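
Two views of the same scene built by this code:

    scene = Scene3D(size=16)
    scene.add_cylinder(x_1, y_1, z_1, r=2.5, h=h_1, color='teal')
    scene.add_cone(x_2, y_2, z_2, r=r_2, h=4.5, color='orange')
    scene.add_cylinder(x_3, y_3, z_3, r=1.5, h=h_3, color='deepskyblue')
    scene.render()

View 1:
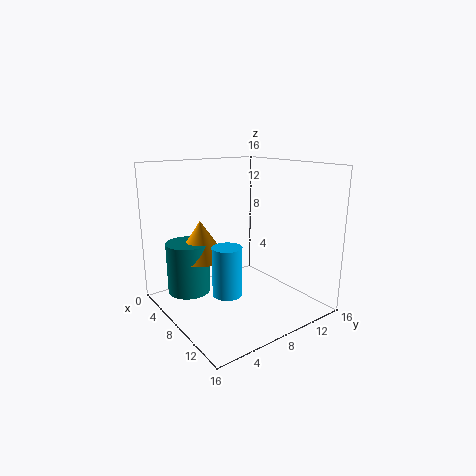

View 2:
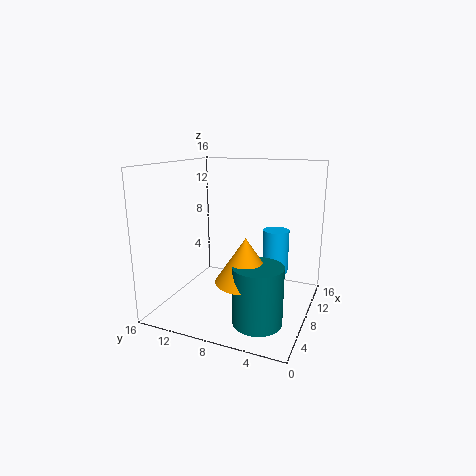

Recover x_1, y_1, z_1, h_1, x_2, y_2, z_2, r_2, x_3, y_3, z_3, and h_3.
x_1 = 3.5, y_1 = 4, z_1 = 1, h_1 = 6, x_2 = 4, y_2 = 5.5, z_2 = 5, r_2 = 3, x_3 = 11, y_3 = 4.5, z_3 = 3.5, h_3 = 5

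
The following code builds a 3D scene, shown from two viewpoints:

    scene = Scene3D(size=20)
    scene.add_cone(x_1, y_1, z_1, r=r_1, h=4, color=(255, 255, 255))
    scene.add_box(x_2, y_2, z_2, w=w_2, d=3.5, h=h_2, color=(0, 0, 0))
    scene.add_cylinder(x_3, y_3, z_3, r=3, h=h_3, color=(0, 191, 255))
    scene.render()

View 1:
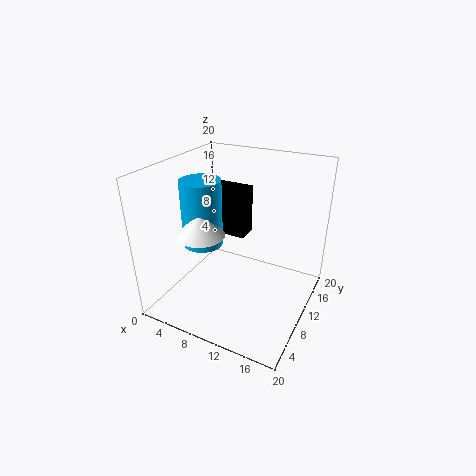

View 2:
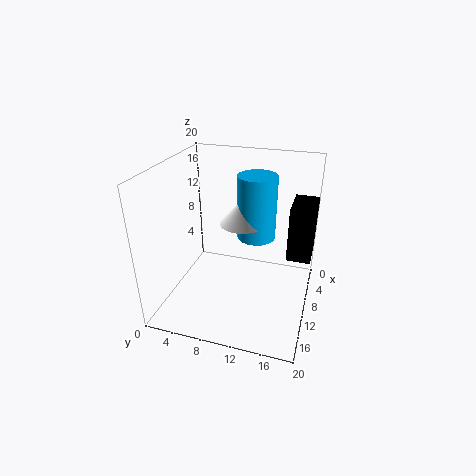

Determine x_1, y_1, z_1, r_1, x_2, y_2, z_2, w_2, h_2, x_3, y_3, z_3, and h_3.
x_1 = 4.5
y_1 = 9
z_1 = 9.5
r_1 = 3.5
x_2 = 1.5
y_2 = 16.5
z_2 = 6
w_2 = 6
h_2 = 8
x_3 = 3.5
y_3 = 11
z_3 = 7
h_3 = 10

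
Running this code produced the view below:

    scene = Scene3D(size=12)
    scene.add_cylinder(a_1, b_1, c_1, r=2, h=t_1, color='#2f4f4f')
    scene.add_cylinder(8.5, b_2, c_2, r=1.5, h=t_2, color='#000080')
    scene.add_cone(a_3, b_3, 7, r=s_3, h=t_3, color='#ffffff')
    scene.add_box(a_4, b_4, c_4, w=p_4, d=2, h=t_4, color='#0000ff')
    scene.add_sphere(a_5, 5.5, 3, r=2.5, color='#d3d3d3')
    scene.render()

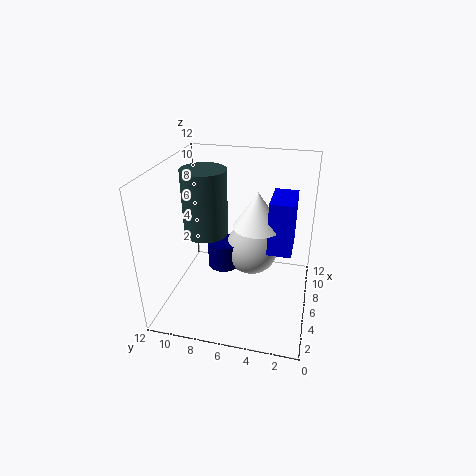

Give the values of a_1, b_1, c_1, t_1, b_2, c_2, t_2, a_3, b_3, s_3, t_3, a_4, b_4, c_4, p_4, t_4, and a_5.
a_1 = 8
b_1 = 9.5
c_1 = 5
t_1 = 6
b_2 = 8
c_2 = 1.5
t_2 = 2.5
a_3 = 6.5
b_3 = 4.5
s_3 = 2
t_3 = 3
a_4 = 5.5
b_4 = 1.5
c_4 = 5
p_4 = 3.5
t_4 = 4.5
a_5 = 9.5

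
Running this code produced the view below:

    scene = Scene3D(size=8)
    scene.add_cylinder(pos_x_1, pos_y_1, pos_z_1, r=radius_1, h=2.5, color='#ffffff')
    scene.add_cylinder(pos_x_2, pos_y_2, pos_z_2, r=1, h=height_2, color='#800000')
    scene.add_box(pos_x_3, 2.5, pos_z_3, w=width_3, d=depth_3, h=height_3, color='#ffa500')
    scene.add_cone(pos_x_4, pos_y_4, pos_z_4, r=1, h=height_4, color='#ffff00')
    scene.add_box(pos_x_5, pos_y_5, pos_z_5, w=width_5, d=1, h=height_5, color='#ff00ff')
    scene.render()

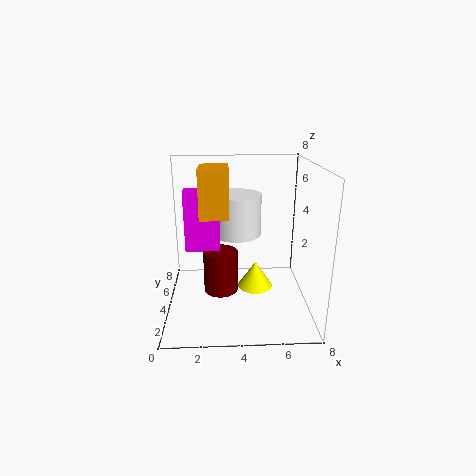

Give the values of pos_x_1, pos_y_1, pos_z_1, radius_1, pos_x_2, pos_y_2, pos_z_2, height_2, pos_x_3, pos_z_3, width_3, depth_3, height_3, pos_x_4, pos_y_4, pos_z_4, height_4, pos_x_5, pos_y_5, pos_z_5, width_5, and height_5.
pos_x_1 = 4
pos_y_1 = 6
pos_z_1 = 3.5
radius_1 = 1.5
pos_x_2 = 3
pos_y_2 = 4.5
pos_z_2 = 0.5
height_2 = 2.5
pos_x_3 = 2
pos_z_3 = 5.5
width_3 = 1.5
depth_3 = 2
height_3 = 2.5
pos_x_4 = 5
pos_y_4 = 4
pos_z_4 = 1
height_4 = 1.5
pos_x_5 = 1
pos_y_5 = 4.5
pos_z_5 = 3
width_5 = 2
height_5 = 3.5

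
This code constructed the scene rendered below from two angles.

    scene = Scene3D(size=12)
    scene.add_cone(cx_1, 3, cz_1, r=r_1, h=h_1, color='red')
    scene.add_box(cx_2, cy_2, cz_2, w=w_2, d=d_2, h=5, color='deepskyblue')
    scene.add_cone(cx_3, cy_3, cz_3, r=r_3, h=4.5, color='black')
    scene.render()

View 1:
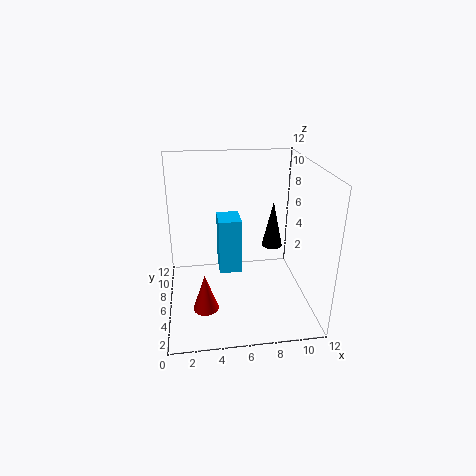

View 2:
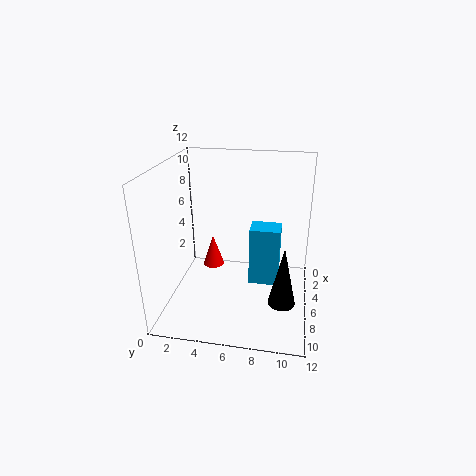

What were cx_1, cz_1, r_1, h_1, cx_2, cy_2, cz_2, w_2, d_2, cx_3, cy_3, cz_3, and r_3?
cx_1 = 3; cz_1 = 1.5; r_1 = 1; h_1 = 3; cx_2 = 4.5; cy_2 = 7; cz_2 = 2; w_2 = 2; d_2 = 2.5; cx_3 = 10; cy_3 = 10; cz_3 = 3; r_3 = 1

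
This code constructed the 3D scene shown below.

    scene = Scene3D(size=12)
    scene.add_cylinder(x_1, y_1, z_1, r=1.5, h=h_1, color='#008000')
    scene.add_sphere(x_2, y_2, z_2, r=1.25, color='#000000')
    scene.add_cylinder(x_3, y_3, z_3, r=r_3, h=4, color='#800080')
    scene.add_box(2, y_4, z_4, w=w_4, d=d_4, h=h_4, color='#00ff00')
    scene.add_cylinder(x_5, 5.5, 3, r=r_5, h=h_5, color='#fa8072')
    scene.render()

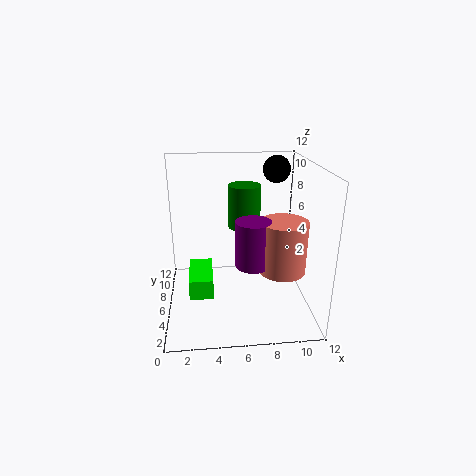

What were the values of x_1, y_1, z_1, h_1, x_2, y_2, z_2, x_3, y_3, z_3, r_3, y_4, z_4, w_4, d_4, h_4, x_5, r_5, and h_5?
x_1 = 7
y_1 = 9.75
z_1 = 5.5
h_1 = 4
x_2 = 10
y_2 = 10.25
z_2 = 10.75
x_3 = 7.25
y_3 = 5.75
z_3 = 3.5
r_3 = 1.5
y_4 = 1.5
z_4 = 3.25
w_4 = 1.75
d_4 = 3.5
h_4 = 1.5
x_5 = 9.75
r_5 = 2
h_5 = 4.5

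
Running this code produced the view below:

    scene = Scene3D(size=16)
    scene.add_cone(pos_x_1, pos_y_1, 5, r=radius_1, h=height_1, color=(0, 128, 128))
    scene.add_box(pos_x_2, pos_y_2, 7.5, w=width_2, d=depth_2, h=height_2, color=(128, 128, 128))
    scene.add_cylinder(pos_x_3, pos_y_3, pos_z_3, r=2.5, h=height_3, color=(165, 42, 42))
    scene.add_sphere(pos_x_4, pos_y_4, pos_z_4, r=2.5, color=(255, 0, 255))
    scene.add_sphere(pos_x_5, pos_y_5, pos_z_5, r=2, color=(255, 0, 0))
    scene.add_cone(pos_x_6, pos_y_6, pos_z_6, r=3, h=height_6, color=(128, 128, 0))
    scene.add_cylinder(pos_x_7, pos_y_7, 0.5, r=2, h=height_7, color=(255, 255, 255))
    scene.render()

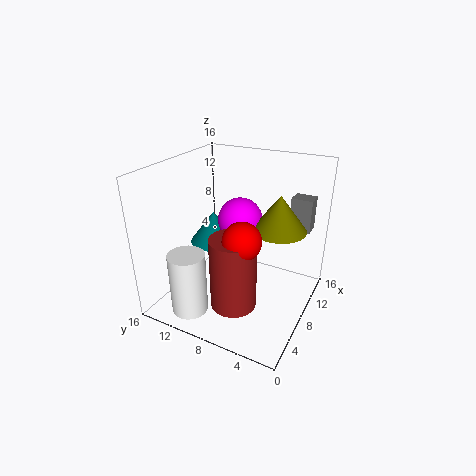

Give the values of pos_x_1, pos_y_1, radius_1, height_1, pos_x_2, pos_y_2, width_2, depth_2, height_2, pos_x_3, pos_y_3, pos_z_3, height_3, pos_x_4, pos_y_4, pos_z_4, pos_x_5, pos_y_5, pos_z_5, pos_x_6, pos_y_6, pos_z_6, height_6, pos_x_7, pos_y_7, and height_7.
pos_x_1 = 11
pos_y_1 = 13
radius_1 = 3
height_1 = 4
pos_x_2 = 13.5
pos_y_2 = 1.5
width_2 = 2
depth_2 = 2.5
height_2 = 4
pos_x_3 = 5
pos_y_3 = 7
pos_z_3 = 1.5
height_3 = 8
pos_x_4 = 9.5
pos_y_4 = 8.5
pos_z_4 = 9.5
pos_x_5 = 5
pos_y_5 = 6
pos_z_5 = 9.5
pos_x_6 = 10
pos_y_6 = 4
pos_z_6 = 9
height_6 = 4
pos_x_7 = 3
pos_y_7 = 11.5
height_7 = 7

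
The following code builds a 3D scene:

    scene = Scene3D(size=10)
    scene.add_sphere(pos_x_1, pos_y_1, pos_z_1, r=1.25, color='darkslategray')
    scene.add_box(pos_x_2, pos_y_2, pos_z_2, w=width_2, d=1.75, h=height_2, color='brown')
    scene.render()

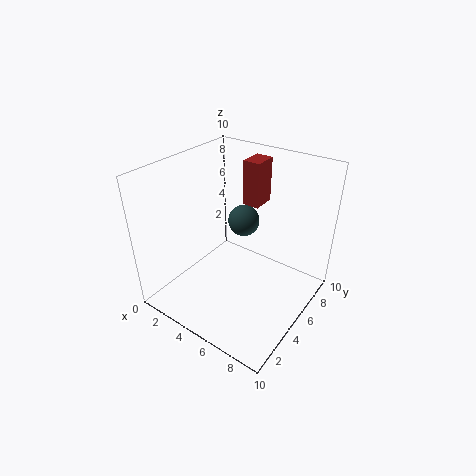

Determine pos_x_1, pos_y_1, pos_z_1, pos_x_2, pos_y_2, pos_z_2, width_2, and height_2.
pos_x_1 = 3.25; pos_y_1 = 8.25; pos_z_1 = 4.25; pos_x_2 = 4; pos_y_2 = 7; pos_z_2 = 6.5; width_2 = 1.25; height_2 = 3.25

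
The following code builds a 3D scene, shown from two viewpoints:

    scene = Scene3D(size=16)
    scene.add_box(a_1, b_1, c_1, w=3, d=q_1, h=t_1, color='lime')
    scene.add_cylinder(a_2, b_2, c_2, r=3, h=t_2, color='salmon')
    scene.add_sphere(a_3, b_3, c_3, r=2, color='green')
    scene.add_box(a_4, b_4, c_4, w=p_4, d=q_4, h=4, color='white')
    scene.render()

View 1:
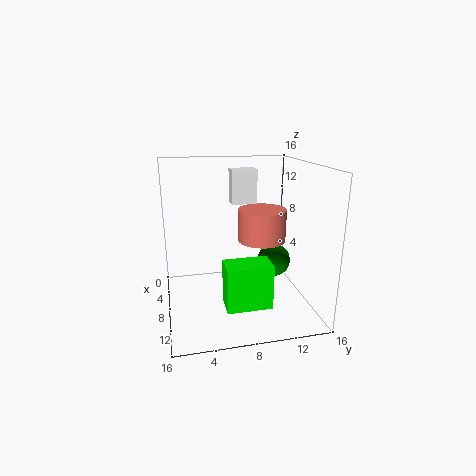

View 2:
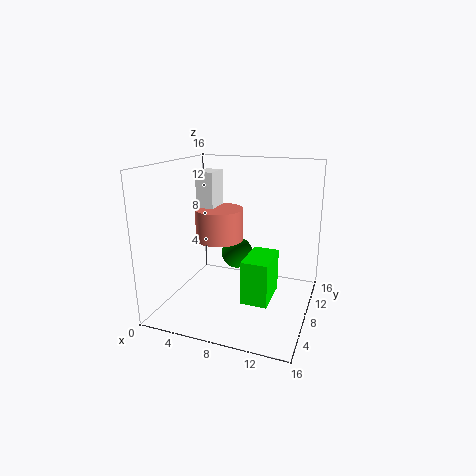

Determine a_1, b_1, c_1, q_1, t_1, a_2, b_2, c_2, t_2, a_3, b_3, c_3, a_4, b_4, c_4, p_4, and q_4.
a_1 = 9
b_1 = 6
c_1 = 1
q_1 = 5
t_1 = 5
a_2 = 4
b_2 = 12
c_2 = 6
t_2 = 4
a_3 = 6
b_3 = 13
c_3 = 4
a_4 = 3
b_4 = 8
c_4 = 11
p_4 = 2
q_4 = 3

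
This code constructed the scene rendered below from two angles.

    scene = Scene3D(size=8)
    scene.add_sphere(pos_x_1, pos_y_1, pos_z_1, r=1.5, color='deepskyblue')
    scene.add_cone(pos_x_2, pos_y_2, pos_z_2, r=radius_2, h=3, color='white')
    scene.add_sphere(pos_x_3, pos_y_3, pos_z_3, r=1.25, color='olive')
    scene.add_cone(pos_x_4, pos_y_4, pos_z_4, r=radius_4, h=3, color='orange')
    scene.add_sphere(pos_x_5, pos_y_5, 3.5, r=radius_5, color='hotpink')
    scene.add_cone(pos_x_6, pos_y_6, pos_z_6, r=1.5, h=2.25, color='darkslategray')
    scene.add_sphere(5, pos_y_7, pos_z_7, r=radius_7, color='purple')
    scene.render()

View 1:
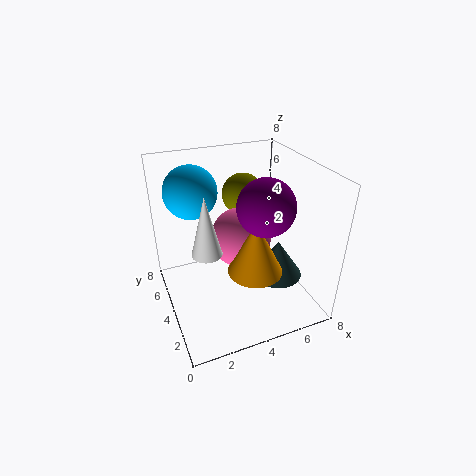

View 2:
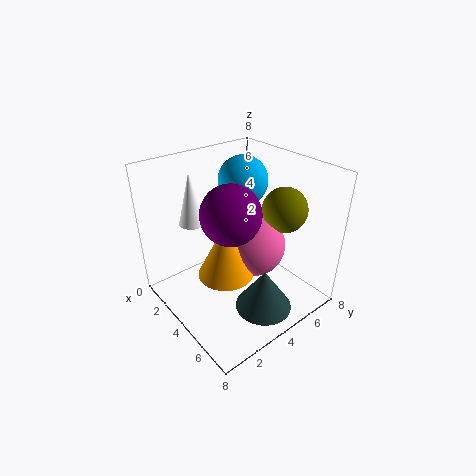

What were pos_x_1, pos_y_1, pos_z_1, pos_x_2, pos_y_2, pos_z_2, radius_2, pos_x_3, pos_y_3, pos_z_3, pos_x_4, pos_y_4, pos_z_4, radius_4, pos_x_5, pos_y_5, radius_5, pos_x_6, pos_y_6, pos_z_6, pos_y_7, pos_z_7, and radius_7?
pos_x_1 = 2
pos_y_1 = 6
pos_z_1 = 6.25
pos_x_2 = 1.75
pos_y_2 = 2.5
pos_z_2 = 4.5
radius_2 = 0.75
pos_x_3 = 5.25
pos_y_3 = 6.25
pos_z_3 = 5.5
pos_x_4 = 4.5
pos_y_4 = 2.75
pos_z_4 = 2.5
radius_4 = 1.5
pos_x_5 = 4.5
pos_y_5 = 4.75
radius_5 = 1.75
pos_x_6 = 6.5
pos_y_6 = 3.75
pos_z_6 = 1
pos_y_7 = 2.75
pos_z_7 = 6.25
radius_7 = 1.5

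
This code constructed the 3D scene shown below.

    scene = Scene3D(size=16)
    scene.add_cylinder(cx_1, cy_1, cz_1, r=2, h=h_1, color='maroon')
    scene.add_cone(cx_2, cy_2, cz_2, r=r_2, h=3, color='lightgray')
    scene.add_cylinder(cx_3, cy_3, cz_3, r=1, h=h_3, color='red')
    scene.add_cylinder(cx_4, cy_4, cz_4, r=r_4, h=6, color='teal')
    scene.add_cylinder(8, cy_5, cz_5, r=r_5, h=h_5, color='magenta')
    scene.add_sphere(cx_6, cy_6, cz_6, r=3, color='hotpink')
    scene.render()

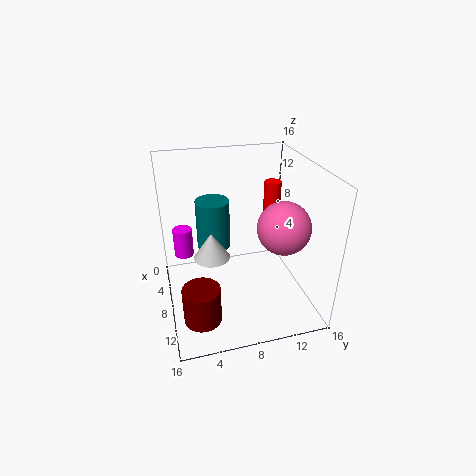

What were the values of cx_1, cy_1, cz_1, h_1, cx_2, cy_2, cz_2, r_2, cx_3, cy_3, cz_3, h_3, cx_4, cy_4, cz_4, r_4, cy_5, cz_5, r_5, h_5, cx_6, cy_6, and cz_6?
cx_1 = 12
cy_1 = 3
cz_1 = 1
h_1 = 4
cx_2 = 8
cy_2 = 5
cz_2 = 6
r_2 = 2
cx_3 = 5
cy_3 = 13
cz_3 = 7
h_3 = 6
cx_4 = 4
cy_4 = 6
cz_4 = 5
r_4 = 2
cy_5 = 2
cz_5 = 7
r_5 = 1
h_5 = 3
cx_6 = 9
cy_6 = 13
cz_6 = 9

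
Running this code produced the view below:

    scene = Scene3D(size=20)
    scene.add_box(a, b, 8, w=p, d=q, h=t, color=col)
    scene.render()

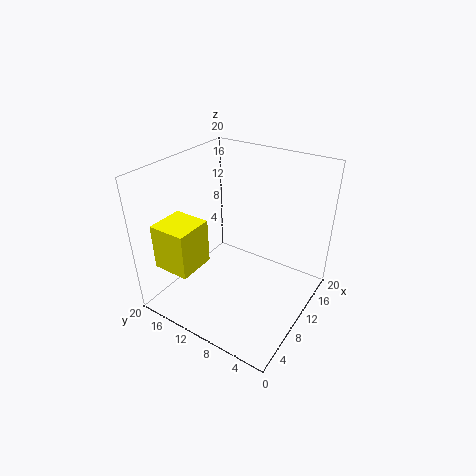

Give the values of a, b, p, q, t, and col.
a = 1, b = 12, p = 5, q = 5, t = 6, col = 'yellow'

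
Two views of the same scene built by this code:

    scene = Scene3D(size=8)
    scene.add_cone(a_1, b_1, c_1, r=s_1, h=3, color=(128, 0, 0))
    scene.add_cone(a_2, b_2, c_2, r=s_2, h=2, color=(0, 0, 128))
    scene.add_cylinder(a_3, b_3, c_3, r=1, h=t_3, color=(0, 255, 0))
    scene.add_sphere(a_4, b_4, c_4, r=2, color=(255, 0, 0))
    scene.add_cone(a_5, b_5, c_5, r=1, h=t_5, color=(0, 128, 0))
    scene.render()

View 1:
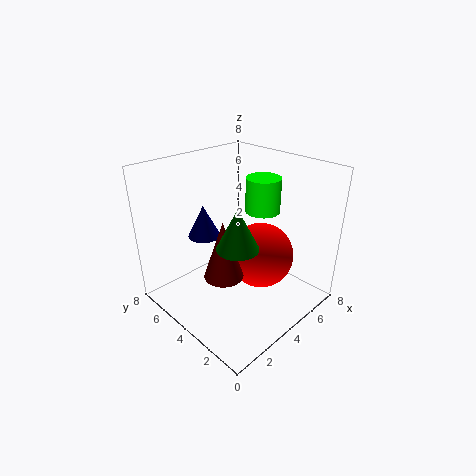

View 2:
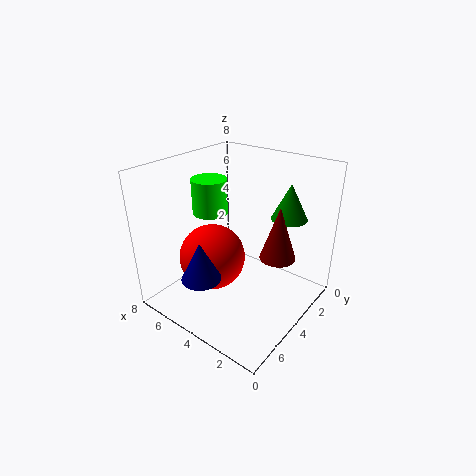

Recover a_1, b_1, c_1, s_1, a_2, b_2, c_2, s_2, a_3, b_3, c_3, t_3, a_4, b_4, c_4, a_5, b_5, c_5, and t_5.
a_1 = 2
b_1 = 3
c_1 = 3
s_1 = 1
a_2 = 4
b_2 = 7
c_2 = 3
s_2 = 1
a_3 = 6
b_3 = 4
c_3 = 5
t_3 = 2
a_4 = 6
b_4 = 4
c_4 = 2
a_5 = 2
b_5 = 2
c_5 = 5
t_5 = 2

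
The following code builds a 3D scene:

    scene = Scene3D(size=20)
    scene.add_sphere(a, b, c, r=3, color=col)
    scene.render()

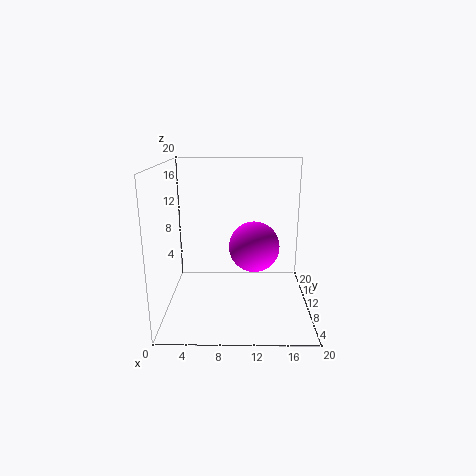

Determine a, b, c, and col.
a = 12, b = 4, c = 11, col = 'magenta'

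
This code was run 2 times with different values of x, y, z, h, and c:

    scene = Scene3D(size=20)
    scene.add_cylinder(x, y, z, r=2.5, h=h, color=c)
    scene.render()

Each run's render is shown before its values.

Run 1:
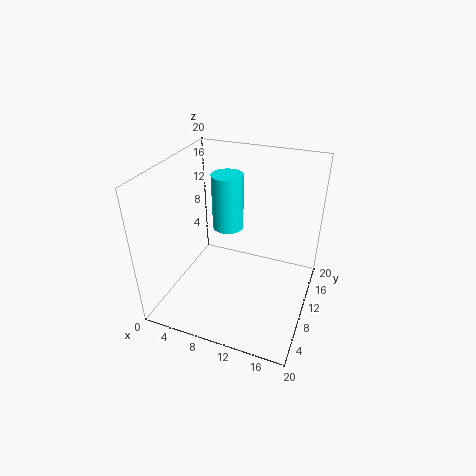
x = 5.5; y = 17; z = 7; h = 9; c = 'cyan'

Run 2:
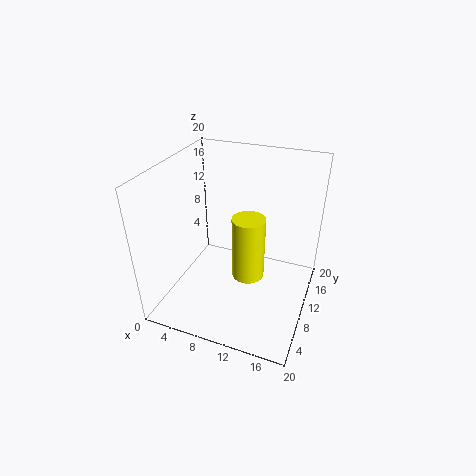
x = 10.5; y = 13; z = 1.5; h = 10; c = 'yellow'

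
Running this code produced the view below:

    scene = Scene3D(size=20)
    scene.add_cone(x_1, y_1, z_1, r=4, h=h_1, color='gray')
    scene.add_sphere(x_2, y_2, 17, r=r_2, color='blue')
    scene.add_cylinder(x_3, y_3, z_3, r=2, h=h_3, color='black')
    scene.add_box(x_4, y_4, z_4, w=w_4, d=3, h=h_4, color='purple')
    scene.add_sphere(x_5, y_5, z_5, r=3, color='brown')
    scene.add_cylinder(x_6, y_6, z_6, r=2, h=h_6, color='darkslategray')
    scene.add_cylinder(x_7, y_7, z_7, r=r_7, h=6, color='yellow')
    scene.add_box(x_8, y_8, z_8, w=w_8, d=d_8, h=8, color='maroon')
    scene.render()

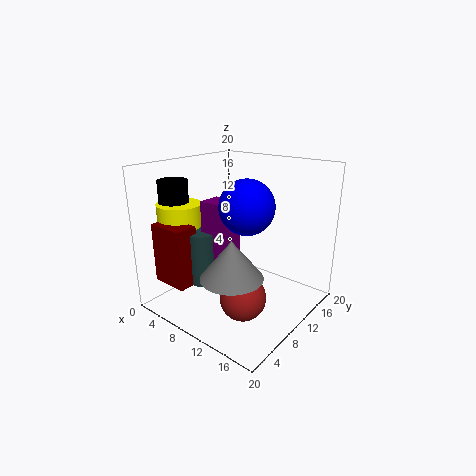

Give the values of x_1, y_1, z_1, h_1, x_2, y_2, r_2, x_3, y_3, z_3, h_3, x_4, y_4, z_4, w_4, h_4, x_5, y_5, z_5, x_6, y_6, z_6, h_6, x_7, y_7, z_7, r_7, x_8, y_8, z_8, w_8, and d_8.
x_1 = 13; y_1 = 5; z_1 = 7; h_1 = 5; x_2 = 16; y_2 = 4; r_2 = 3; x_3 = 3; y_3 = 5; z_3 = 11; h_3 = 7; x_4 = 8; y_4 = 5; z_4 = 8; w_4 = 4; h_4 = 8; x_5 = 14; y_5 = 6; z_5 = 4; x_6 = 8; y_6 = 5; z_6 = 5; h_6 = 7; x_7 = 4; y_7 = 5; z_7 = 9; r_7 = 3; x_8 = 3; y_8 = 1; z_8 = 5; w_8 = 5; d_8 = 3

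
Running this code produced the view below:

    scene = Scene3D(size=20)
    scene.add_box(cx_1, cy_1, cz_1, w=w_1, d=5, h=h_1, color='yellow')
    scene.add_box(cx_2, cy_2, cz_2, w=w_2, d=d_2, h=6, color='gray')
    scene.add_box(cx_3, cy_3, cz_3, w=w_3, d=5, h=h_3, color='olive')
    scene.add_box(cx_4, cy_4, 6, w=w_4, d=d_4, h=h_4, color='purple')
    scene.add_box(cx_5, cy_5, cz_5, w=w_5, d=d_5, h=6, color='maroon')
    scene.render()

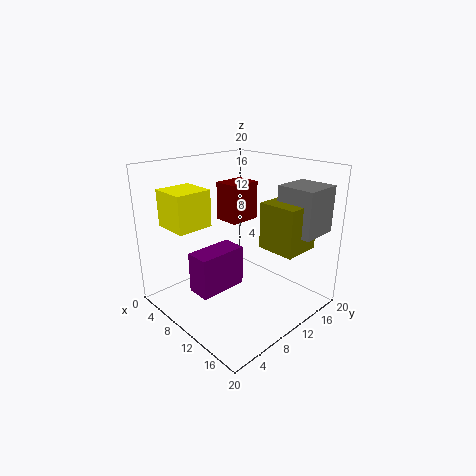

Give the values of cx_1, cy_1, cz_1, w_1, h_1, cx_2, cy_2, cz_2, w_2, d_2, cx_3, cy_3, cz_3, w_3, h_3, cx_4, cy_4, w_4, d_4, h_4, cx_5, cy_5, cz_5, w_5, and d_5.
cx_1 = 3
cy_1 = 2
cz_1 = 12
w_1 = 5
h_1 = 5
cx_2 = 15
cy_2 = 12
cz_2 = 12
w_2 = 5
d_2 = 5
cx_3 = 14
cy_3 = 10
cz_3 = 10
w_3 = 5
h_3 = 6
cx_4 = 11
cy_4 = 1
w_4 = 3
d_4 = 6
h_4 = 5
cx_5 = 2
cy_5 = 13
cz_5 = 10
w_5 = 4
d_5 = 5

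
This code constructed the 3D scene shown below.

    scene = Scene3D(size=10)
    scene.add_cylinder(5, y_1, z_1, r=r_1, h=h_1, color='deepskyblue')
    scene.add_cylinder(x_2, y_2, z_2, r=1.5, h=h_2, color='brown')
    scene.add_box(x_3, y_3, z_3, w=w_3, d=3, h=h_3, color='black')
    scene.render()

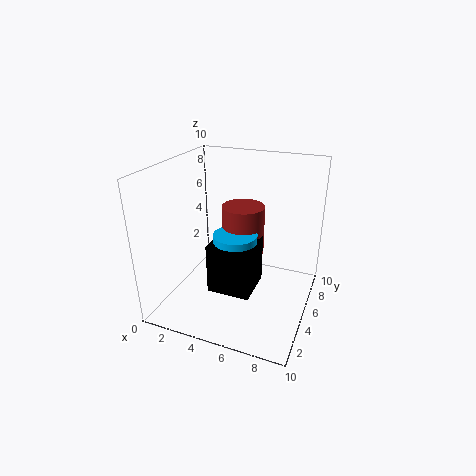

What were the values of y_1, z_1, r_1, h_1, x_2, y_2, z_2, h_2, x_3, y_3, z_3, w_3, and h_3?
y_1 = 4.5; z_1 = 3; r_1 = 1.5; h_1 = 2.5; x_2 = 5; y_2 = 6; z_2 = 3.5; h_2 = 3.5; x_3 = 3.5; y_3 = 3; z_3 = 1.5; w_3 = 3; h_3 = 3.5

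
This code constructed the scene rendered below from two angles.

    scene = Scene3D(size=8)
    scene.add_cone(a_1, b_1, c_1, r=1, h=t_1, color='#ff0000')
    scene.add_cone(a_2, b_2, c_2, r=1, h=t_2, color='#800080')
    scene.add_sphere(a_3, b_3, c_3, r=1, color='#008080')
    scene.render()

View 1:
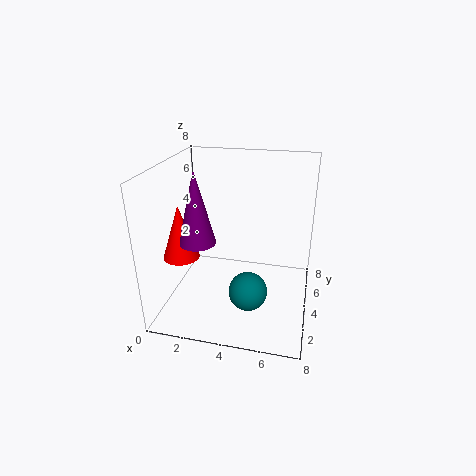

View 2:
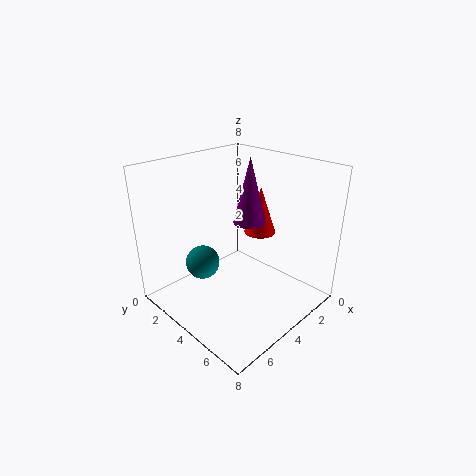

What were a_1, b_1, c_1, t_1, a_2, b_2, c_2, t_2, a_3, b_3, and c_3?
a_1 = 1
b_1 = 3
c_1 = 3
t_1 = 3
a_2 = 2
b_2 = 3
c_2 = 4
t_2 = 4
a_3 = 5
b_3 = 2
c_3 = 2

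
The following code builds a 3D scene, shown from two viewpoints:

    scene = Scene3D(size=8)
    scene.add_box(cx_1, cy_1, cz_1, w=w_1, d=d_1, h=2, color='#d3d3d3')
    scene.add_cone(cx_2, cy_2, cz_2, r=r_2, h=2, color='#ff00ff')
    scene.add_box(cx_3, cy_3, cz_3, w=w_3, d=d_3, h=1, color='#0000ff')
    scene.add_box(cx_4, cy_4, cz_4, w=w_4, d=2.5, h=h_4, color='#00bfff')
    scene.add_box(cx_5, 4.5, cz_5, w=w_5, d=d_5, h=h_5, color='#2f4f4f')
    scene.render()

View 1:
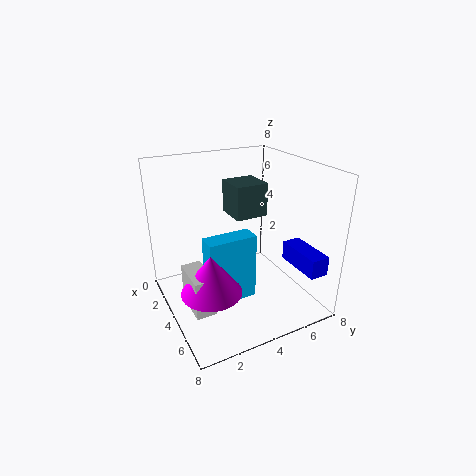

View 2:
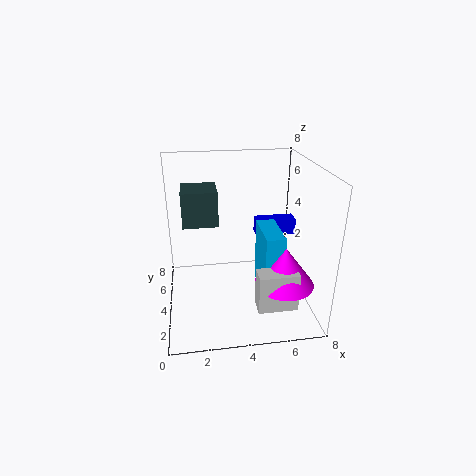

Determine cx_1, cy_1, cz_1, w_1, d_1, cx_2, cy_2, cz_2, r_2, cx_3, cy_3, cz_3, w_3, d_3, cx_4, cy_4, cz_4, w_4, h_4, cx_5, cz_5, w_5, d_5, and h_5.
cx_1 = 4.5
cy_1 = 0.5
cz_1 = 1.5
w_1 = 2
d_1 = 1
cx_2 = 6
cy_2 = 1.5
cz_2 = 2.5
r_2 = 1.5
cx_3 = 5.5
cy_3 = 6
cz_3 = 3
w_3 = 2.5
d_3 = 1
cx_4 = 5
cy_4 = 1.5
cz_4 = 1.5
w_4 = 1
h_4 = 3.5
cx_5 = 1
cz_5 = 4.5
w_5 = 2
d_5 = 2
h_5 = 2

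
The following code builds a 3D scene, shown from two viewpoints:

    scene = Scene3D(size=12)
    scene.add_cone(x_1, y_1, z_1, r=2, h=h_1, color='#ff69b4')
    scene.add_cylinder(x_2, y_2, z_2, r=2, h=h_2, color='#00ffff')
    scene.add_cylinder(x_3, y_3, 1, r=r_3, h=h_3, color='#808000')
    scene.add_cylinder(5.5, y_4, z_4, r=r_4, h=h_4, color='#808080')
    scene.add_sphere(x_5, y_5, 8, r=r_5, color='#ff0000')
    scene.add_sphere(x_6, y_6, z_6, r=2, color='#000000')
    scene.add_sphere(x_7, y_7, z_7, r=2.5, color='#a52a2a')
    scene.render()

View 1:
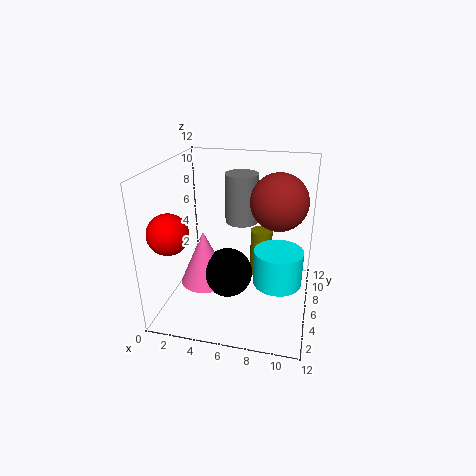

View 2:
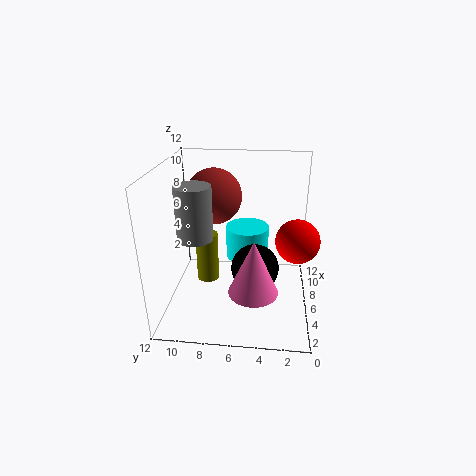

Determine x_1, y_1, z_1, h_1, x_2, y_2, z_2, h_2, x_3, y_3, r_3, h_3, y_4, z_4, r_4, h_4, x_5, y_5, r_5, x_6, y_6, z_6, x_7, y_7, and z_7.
x_1 = 3.5, y_1 = 4.5, z_1 = 2.5, h_1 = 4.5, x_2 = 9.5, y_2 = 5.5, z_2 = 2.5, h_2 = 3, x_3 = 7.5, y_3 = 9, r_3 = 1, h_3 = 4.5, y_4 = 9.5, z_4 = 6, r_4 = 1.5, h_4 = 4.5, x_5 = 2, y_5 = 1.5, r_5 = 1.5, x_6 = 5.5, y_6 = 4.5, z_6 = 3.5, x_7 = 9, y_7 = 8.5, z_7 = 8.5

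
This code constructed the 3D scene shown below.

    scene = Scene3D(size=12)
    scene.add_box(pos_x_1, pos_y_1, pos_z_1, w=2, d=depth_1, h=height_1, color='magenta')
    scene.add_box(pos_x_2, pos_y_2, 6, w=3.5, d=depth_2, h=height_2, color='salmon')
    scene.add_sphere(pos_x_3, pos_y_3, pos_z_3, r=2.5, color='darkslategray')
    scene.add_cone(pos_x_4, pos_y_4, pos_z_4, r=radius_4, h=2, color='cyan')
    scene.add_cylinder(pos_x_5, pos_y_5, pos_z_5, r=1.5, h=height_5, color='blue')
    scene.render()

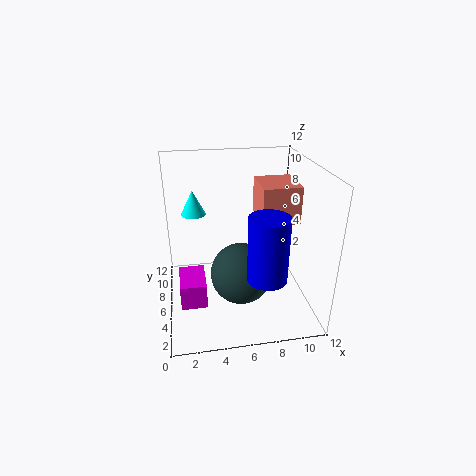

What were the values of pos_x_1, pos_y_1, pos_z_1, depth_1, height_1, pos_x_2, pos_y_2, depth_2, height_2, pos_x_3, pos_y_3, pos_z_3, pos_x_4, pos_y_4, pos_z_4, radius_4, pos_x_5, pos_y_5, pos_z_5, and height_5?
pos_x_1 = 1
pos_y_1 = 2.5
pos_z_1 = 2
depth_1 = 3
height_1 = 2
pos_x_2 = 8.5
pos_y_2 = 7.5
depth_2 = 4
height_2 = 3.5
pos_x_3 = 6
pos_y_3 = 4.5
pos_z_3 = 3.5
pos_x_4 = 2.5
pos_y_4 = 7
pos_z_4 = 8
radius_4 = 1
pos_x_5 = 7.5
pos_y_5 = 2
pos_z_5 = 4.5
height_5 = 5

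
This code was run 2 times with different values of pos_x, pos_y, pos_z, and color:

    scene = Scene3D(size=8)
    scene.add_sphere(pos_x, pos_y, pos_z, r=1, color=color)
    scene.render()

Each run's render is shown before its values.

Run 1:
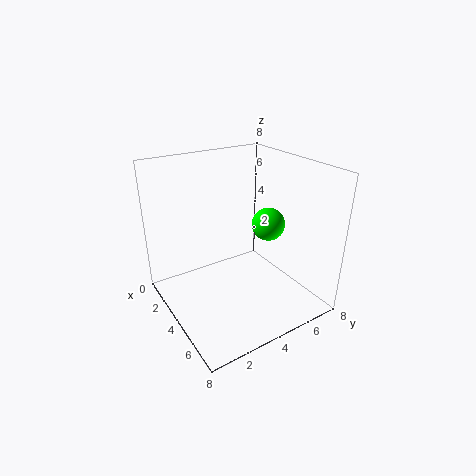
pos_x = 3.5, pos_y = 6.5, pos_z = 4, color = 'lime'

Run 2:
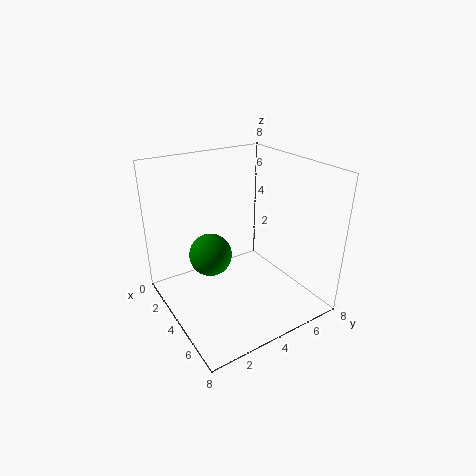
pos_x = 5.5, pos_y = 1.5, pos_z = 4.5, color = 'green'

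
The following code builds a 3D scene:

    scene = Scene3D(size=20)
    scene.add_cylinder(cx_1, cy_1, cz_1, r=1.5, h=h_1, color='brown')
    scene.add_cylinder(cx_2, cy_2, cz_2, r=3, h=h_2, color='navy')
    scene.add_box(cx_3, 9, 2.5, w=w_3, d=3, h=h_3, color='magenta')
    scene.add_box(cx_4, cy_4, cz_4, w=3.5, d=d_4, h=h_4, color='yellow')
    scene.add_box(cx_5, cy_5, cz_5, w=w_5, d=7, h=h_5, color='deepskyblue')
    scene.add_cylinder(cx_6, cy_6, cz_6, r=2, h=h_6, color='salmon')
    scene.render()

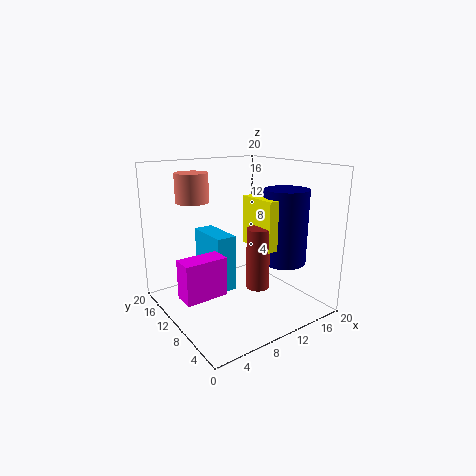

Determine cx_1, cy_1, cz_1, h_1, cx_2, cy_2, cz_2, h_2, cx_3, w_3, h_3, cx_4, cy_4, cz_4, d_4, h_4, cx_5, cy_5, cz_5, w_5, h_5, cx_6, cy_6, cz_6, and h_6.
cx_1 = 10
cy_1 = 5.5
cz_1 = 4.5
h_1 = 8
cx_2 = 14.5
cy_2 = 5.5
cz_2 = 7
h_2 = 10
cx_3 = 1.5
w_3 = 6
h_3 = 5.5
cx_4 = 10.5
cy_4 = 4
cz_4 = 9.5
d_4 = 5.5
h_4 = 6.5
cx_5 = 8
cy_5 = 12
cz_5 = 1
w_5 = 3
h_5 = 8.5
cx_6 = 3
cy_6 = 9.5
cz_6 = 16
h_6 = 3.5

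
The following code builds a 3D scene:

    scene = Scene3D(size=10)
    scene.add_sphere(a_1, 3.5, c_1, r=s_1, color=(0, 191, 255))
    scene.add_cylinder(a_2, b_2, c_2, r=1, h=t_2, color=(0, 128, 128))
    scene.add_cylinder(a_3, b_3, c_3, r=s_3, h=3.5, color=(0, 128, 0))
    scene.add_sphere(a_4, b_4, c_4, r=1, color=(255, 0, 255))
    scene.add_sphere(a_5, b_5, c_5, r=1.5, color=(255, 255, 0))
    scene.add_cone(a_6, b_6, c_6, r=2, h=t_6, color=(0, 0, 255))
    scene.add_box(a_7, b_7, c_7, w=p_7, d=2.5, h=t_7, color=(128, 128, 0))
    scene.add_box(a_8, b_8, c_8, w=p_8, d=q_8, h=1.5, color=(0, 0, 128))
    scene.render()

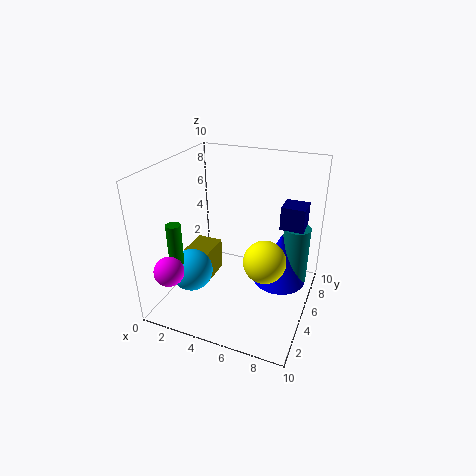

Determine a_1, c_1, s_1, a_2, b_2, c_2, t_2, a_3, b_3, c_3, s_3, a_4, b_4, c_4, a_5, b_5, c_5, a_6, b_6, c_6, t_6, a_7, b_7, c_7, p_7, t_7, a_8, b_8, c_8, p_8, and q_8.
a_1 = 2
c_1 = 2.5
s_1 = 1.5
a_2 = 8.5
b_2 = 8
c_2 = 0.5
t_2 = 4.5
a_3 = 1.5
b_3 = 2.5
c_3 = 3
s_3 = 0.5
a_4 = 1.5
b_4 = 1.5
c_4 = 3.5
a_5 = 7
b_5 = 5
c_5 = 3.5
a_6 = 7.5
b_6 = 7.5
c_6 = 0.5
t_6 = 4
a_7 = 0.5
b_7 = 5
c_7 = 0.5
p_7 = 2
t_7 = 2.5
a_8 = 8
b_8 = 4.5
c_8 = 6.5
p_8 = 1.5
q_8 = 1.5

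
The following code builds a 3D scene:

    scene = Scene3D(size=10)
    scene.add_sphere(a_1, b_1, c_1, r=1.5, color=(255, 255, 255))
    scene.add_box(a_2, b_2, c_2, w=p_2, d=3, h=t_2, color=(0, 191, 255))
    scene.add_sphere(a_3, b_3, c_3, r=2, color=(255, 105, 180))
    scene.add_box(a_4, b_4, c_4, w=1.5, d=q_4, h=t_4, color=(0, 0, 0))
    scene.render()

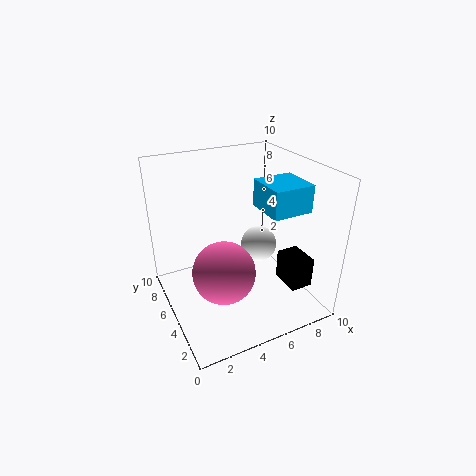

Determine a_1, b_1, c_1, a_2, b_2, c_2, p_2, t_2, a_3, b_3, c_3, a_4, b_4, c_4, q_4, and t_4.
a_1 = 8.5, b_1 = 8, c_1 = 2, a_2 = 7, b_2 = 3.5, c_2 = 6.5, p_2 = 3, t_2 = 2, a_3 = 3, b_3 = 3, c_3 = 4, a_4 = 7, b_4 = 1, c_4 = 2.5, q_4 = 2, t_4 = 2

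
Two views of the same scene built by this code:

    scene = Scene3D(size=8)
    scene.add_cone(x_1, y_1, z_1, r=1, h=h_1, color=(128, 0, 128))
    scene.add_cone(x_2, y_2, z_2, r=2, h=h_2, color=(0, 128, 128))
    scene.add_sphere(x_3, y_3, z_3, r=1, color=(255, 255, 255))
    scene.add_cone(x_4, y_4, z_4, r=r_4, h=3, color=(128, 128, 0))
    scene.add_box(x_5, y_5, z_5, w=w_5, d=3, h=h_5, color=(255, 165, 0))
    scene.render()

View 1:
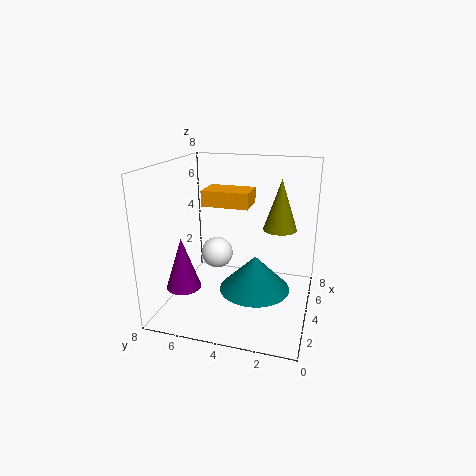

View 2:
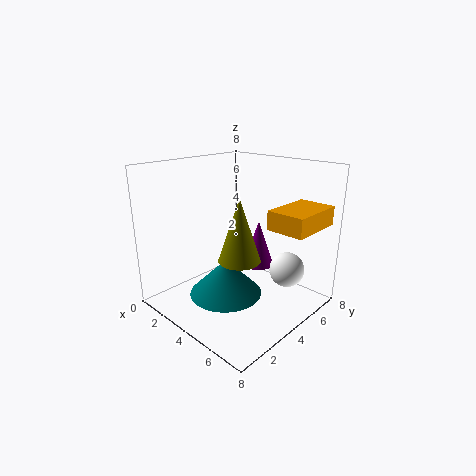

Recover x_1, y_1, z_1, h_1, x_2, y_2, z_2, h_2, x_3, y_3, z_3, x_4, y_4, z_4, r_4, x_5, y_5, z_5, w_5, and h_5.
x_1 = 3, y_1 = 7, z_1 = 1, h_1 = 3, x_2 = 4, y_2 = 3, z_2 = 1, h_2 = 2, x_3 = 6, y_3 = 6, z_3 = 2, x_4 = 6, y_4 = 2, z_4 = 4, r_4 = 1, x_5 = 6, y_5 = 4, z_5 = 5, w_5 = 2, h_5 = 1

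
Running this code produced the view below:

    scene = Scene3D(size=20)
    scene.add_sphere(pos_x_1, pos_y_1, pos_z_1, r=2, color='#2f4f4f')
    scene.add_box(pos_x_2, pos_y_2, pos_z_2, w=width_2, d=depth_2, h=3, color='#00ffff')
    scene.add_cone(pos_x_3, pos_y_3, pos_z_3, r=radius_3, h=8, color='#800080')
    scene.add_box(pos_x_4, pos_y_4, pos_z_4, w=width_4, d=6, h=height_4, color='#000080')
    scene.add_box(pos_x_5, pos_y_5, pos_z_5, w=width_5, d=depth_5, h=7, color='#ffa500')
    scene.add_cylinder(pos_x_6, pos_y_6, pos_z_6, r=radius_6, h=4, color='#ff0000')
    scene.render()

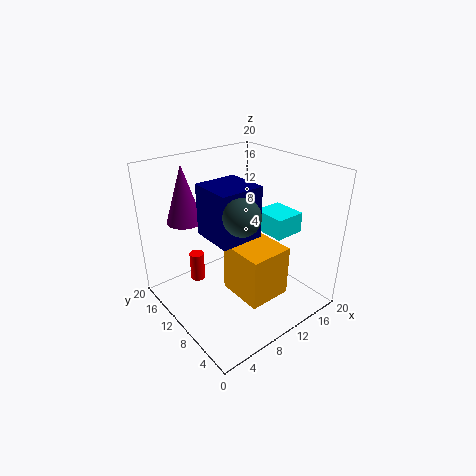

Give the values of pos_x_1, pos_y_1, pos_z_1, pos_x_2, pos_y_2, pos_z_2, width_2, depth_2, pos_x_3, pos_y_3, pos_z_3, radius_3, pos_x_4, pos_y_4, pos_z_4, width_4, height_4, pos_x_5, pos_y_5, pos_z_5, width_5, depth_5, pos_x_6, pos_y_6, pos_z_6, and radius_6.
pos_x_1 = 4.5; pos_y_1 = 2.5; pos_z_1 = 17.5; pos_x_2 = 14.5; pos_y_2 = 6.5; pos_z_2 = 9.5; width_2 = 4.5; depth_2 = 5; pos_x_3 = 5; pos_y_3 = 15.5; pos_z_3 = 12; radius_3 = 2.5; pos_x_4 = 5.5; pos_y_4 = 7; pos_z_4 = 11; width_4 = 6; height_4 = 7; pos_x_5 = 7.5; pos_y_5 = 3.5; pos_z_5 = 3; width_5 = 6; depth_5 = 6.5; pos_x_6 = 5; pos_y_6 = 13; pos_z_6 = 4; radius_6 = 1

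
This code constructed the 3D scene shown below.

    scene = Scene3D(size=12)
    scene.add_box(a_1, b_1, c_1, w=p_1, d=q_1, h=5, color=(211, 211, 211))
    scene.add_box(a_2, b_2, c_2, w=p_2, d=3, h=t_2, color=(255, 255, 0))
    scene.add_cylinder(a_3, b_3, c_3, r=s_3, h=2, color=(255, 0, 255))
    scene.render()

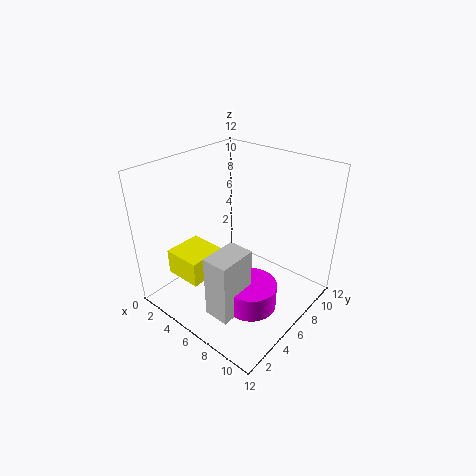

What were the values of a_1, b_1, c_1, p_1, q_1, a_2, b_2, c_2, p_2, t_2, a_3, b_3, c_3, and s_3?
a_1 = 7
b_1 = 1
c_1 = 2
p_1 = 2
q_1 = 3
a_2 = 3
b_2 = 1
c_2 = 4
p_2 = 3
t_2 = 2
a_3 = 9
b_3 = 4
c_3 = 2
s_3 = 2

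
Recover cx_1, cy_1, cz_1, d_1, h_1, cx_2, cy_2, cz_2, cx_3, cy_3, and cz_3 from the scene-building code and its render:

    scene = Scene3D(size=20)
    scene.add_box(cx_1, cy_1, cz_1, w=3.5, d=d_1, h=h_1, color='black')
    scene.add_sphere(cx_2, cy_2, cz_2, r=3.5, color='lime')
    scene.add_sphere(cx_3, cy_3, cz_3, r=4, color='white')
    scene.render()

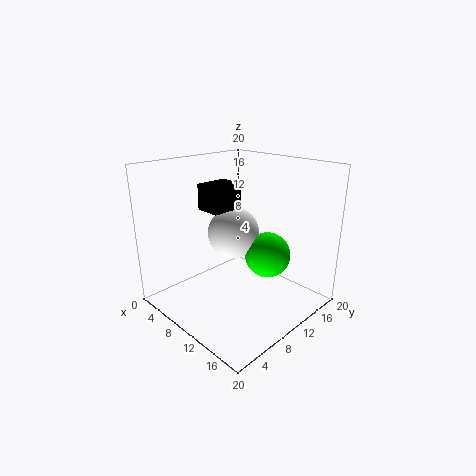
cx_1 = 6, cy_1 = 6.5, cz_1 = 14, d_1 = 4.5, h_1 = 3.5, cx_2 = 10.5, cy_2 = 16, cz_2 = 5.5, cx_3 = 5.5, cy_3 = 13.5, cz_3 = 8.5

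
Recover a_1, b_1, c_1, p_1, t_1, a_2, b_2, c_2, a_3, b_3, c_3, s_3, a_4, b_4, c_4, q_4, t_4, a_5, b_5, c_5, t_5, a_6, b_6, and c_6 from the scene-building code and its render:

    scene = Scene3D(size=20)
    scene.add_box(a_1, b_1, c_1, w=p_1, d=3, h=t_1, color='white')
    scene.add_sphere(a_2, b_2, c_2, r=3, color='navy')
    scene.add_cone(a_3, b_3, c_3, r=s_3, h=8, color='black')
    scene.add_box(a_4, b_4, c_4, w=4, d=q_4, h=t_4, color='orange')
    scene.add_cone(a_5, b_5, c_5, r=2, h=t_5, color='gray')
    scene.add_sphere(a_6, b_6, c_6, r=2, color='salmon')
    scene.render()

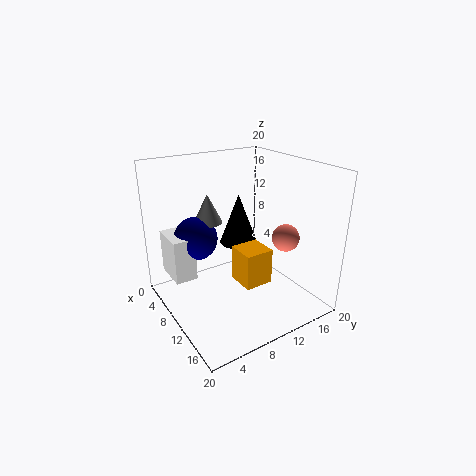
a_1 = 4, b_1 = 1, c_1 = 5, p_1 = 5, t_1 = 6, a_2 = 7, b_2 = 5, c_2 = 10, a_3 = 4, b_3 = 14, c_3 = 6, s_3 = 3, a_4 = 10, b_4 = 9, c_4 = 4, q_4 = 4, t_4 = 5, a_5 = 7, b_5 = 7, c_5 = 12, t_5 = 4, a_6 = 12, b_6 = 17, c_6 = 9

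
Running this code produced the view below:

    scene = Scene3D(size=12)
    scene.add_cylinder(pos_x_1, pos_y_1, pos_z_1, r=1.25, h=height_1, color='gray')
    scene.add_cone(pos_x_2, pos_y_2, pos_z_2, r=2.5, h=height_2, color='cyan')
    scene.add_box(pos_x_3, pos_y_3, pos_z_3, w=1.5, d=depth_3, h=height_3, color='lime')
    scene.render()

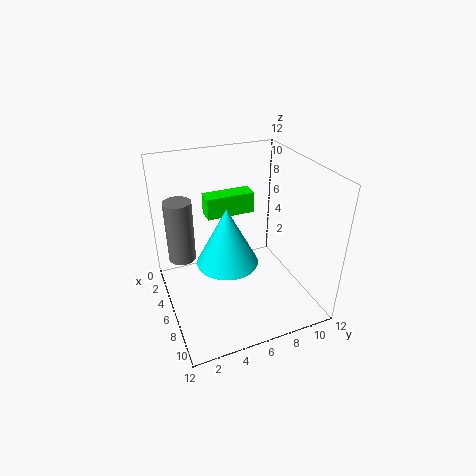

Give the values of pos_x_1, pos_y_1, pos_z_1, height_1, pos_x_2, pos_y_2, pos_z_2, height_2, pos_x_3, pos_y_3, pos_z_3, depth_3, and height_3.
pos_x_1 = 2
pos_y_1 = 2
pos_z_1 = 2.5
height_1 = 5.75
pos_x_2 = 6.75
pos_y_2 = 4.75
pos_z_2 = 4.5
height_2 = 4.75
pos_x_3 = 3.75
pos_y_3 = 3.75
pos_z_3 = 7.75
depth_3 = 4
height_3 = 1.75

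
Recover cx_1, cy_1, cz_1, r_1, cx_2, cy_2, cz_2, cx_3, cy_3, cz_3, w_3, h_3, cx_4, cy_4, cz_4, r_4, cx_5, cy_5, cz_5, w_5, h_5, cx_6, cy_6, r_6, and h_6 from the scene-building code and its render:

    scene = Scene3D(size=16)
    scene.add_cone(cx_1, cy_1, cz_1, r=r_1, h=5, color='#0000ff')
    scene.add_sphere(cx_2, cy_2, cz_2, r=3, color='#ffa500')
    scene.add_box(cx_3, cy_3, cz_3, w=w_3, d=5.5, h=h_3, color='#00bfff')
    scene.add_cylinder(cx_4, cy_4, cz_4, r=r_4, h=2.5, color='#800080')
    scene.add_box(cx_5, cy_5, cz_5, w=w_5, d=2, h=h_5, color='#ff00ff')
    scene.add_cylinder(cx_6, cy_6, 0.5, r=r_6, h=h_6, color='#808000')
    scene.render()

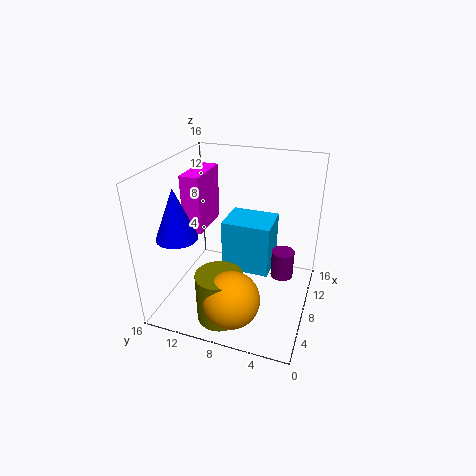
cx_1 = 2; cy_1 = 12; cz_1 = 10.5; r_1 = 2; cx_2 = 3; cy_2 = 7; cz_2 = 3.5; cx_3 = 8; cy_3 = 4.5; cz_3 = 3.5; w_3 = 4.5; h_3 = 6; cx_4 = 3; cy_4 = 2; cz_4 = 8; r_4 = 1; cx_5 = 5; cy_5 = 11; cz_5 = 9.5; w_5 = 5; h_5 = 6; cx_6 = 3.5; cy_6 = 8.5; r_6 = 2.5; h_6 = 5.5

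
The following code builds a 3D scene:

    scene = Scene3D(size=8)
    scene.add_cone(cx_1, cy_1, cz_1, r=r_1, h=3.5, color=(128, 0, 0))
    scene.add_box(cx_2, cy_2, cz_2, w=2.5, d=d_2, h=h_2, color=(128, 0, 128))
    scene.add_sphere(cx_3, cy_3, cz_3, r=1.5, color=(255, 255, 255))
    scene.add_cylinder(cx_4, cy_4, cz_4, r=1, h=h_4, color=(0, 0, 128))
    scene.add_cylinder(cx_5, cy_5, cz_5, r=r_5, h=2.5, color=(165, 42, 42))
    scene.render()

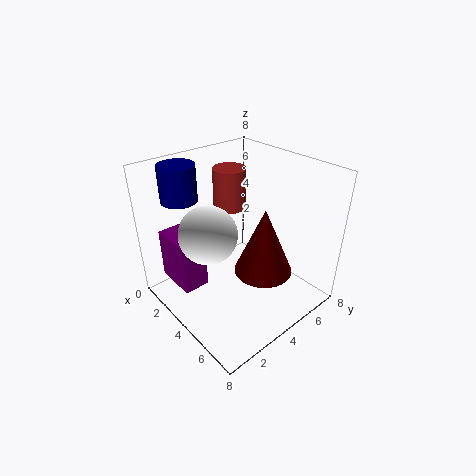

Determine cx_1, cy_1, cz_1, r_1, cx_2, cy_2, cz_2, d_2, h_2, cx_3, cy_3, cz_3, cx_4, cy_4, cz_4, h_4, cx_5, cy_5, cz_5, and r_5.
cx_1 = 6
cy_1 = 4
cz_1 = 3
r_1 = 1.5
cx_2 = 0.5
cy_2 = 1
cz_2 = 1
d_2 = 1.5
h_2 = 3
cx_3 = 4
cy_3 = 2
cz_3 = 5
cx_4 = 1.5
cy_4 = 2
cz_4 = 6
h_4 = 2
cx_5 = 1.5
cy_5 = 5.5
cz_5 = 4.5
r_5 = 1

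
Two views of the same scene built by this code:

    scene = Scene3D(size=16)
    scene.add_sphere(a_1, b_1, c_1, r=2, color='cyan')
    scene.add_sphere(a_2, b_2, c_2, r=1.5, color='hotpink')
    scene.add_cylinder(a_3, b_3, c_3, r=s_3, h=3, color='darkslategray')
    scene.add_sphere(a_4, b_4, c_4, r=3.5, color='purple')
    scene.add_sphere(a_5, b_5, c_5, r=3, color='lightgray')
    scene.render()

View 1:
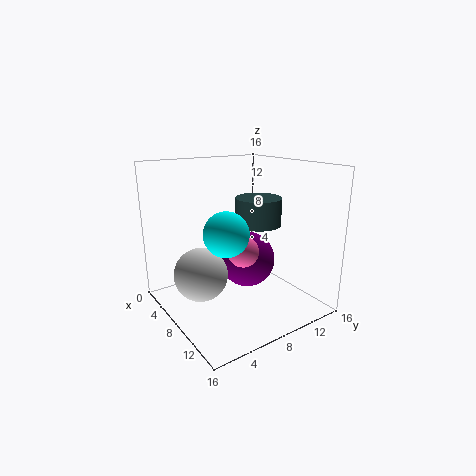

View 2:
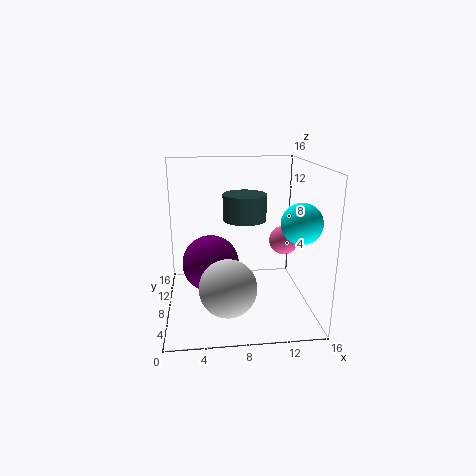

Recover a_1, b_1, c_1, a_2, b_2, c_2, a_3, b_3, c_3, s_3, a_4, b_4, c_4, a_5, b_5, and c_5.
a_1 = 13.5
b_1 = 3
c_1 = 11
a_2 = 12.5
b_2 = 5.5
c_2 = 8.5
a_3 = 9
b_3 = 10
c_3 = 9.5
s_3 = 2.5
a_4 = 5
b_4 = 11.5
c_4 = 3.5
a_5 = 6.5
b_5 = 4
c_5 = 4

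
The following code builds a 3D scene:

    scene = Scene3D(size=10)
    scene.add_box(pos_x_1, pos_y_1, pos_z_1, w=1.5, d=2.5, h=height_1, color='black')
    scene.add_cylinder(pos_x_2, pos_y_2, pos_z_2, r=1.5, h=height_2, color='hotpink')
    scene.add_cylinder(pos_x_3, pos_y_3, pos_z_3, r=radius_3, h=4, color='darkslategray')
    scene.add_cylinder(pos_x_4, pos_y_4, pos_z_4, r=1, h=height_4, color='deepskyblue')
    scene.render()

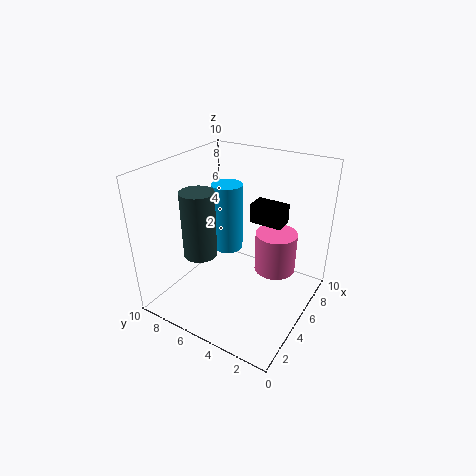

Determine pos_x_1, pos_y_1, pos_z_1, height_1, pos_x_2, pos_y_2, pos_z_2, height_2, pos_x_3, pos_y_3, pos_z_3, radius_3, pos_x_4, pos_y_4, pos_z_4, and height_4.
pos_x_1 = 7.5, pos_y_1 = 3, pos_z_1 = 5, height_1 = 1.5, pos_x_2 = 7, pos_y_2 = 3, pos_z_2 = 2, height_2 = 3, pos_x_3 = 1.5, pos_y_3 = 5.5, pos_z_3 = 5.5, radius_3 = 1, pos_x_4 = 4.5, pos_y_4 = 5.5, pos_z_4 = 4.5, height_4 = 4.5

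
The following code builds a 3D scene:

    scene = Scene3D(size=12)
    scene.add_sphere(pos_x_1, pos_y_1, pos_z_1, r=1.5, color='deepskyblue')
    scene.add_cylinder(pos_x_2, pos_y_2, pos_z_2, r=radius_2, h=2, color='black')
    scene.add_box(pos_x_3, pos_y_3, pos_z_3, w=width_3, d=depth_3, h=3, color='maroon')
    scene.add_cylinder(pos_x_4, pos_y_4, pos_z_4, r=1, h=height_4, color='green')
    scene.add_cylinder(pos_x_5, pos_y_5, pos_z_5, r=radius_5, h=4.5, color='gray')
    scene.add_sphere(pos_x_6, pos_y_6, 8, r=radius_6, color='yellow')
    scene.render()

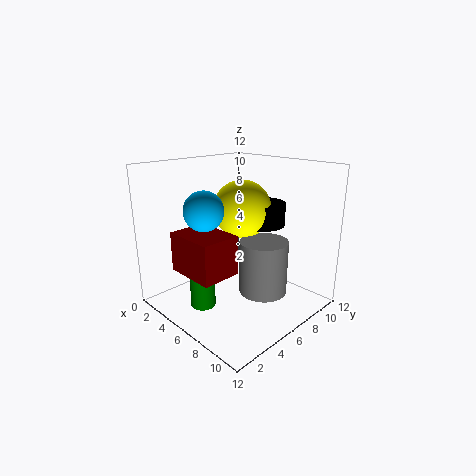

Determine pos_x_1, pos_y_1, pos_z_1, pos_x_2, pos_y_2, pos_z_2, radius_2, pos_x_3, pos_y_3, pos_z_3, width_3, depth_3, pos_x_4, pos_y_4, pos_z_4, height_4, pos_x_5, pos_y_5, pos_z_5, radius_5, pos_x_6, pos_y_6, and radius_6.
pos_x_1 = 6
pos_y_1 = 2.5
pos_z_1 = 9
pos_x_2 = 6
pos_y_2 = 9
pos_z_2 = 6.5
radius_2 = 2
pos_x_3 = 4.5
pos_y_3 = 0.5
pos_z_3 = 4.5
width_3 = 4
depth_3 = 3
pos_x_4 = 5.5
pos_y_4 = 2.5
pos_z_4 = 1
height_4 = 3.5
pos_x_5 = 8
pos_y_5 = 7
pos_z_5 = 1.5
radius_5 = 2
pos_x_6 = 5
pos_y_6 = 7.5
radius_6 = 2.5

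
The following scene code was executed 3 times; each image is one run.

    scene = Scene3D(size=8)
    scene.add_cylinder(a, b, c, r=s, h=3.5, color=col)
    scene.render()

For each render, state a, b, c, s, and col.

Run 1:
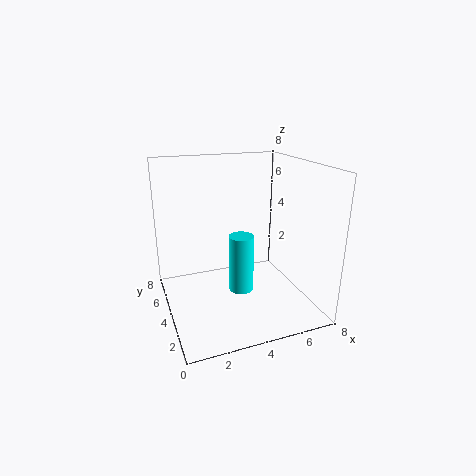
a = 4.5; b = 4.75; c = 0.25; s = 0.75; col = 'cyan'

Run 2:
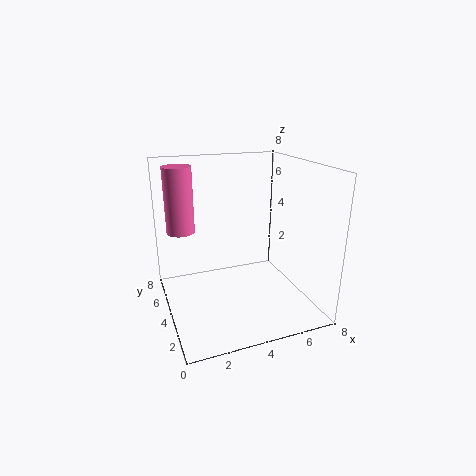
a = 1; b = 4.75; c = 4.5; s = 0.75; col = 'hotpink'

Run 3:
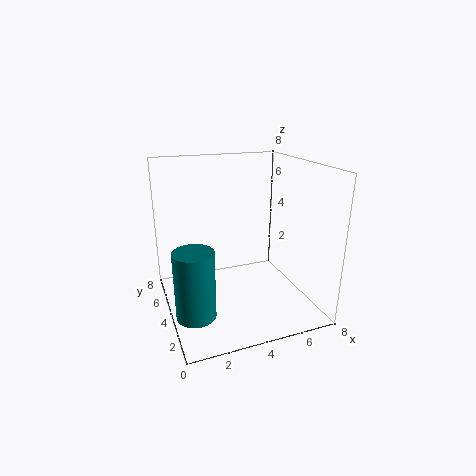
a = 1; b = 2; c = 1; s = 1; col = 'teal'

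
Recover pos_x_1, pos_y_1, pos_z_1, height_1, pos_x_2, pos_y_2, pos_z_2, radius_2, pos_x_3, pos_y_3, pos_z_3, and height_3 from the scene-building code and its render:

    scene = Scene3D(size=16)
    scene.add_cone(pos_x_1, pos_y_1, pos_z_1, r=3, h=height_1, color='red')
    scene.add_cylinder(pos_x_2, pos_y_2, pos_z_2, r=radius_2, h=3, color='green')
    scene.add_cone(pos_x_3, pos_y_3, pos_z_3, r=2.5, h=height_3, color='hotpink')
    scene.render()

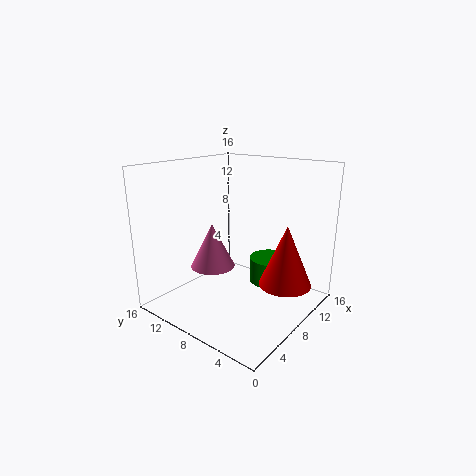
pos_x_1 = 11, pos_y_1 = 3.5, pos_z_1 = 2.5, height_1 = 7, pos_x_2 = 12.5, pos_y_2 = 6.5, pos_z_2 = 1.5, radius_2 = 2.5, pos_x_3 = 6.5, pos_y_3 = 10.5, pos_z_3 = 4.5, height_3 = 5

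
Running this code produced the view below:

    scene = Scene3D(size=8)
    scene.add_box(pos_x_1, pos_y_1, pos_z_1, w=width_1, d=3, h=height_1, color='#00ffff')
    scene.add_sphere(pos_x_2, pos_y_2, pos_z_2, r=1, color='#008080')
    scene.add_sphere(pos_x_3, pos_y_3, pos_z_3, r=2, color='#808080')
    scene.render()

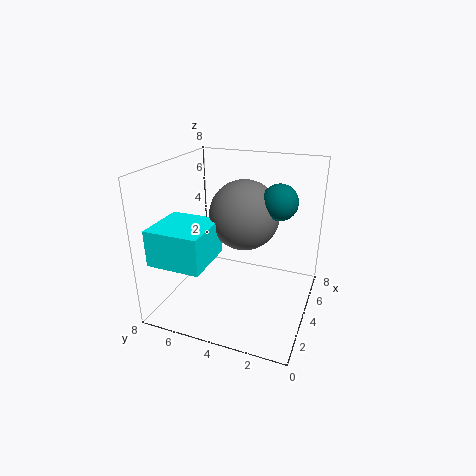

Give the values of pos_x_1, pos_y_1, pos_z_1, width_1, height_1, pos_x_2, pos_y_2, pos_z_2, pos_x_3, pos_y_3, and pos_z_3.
pos_x_1 = 1
pos_y_1 = 5
pos_z_1 = 3
width_1 = 3
height_1 = 2
pos_x_2 = 5
pos_y_2 = 2
pos_z_2 = 6
pos_x_3 = 5
pos_y_3 = 4
pos_z_3 = 5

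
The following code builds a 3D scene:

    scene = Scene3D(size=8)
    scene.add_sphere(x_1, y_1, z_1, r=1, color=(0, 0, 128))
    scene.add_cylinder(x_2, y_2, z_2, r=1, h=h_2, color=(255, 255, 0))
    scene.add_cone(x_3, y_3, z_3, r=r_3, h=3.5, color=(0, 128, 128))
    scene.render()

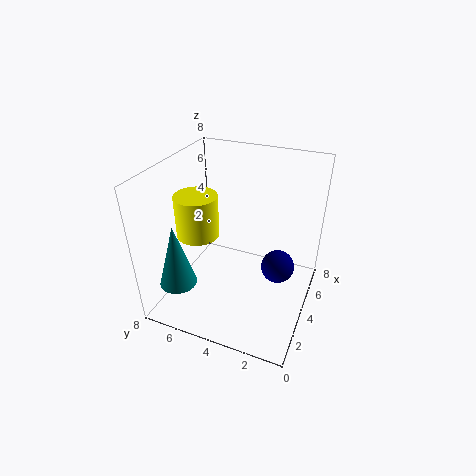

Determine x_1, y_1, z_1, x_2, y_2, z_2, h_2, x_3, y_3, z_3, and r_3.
x_1 = 5.5
y_1 = 2
z_1 = 1.5
x_2 = 1.5
y_2 = 5
z_2 = 5.5
h_2 = 2
x_3 = 1.5
y_3 = 6.5
z_3 = 2
r_3 = 1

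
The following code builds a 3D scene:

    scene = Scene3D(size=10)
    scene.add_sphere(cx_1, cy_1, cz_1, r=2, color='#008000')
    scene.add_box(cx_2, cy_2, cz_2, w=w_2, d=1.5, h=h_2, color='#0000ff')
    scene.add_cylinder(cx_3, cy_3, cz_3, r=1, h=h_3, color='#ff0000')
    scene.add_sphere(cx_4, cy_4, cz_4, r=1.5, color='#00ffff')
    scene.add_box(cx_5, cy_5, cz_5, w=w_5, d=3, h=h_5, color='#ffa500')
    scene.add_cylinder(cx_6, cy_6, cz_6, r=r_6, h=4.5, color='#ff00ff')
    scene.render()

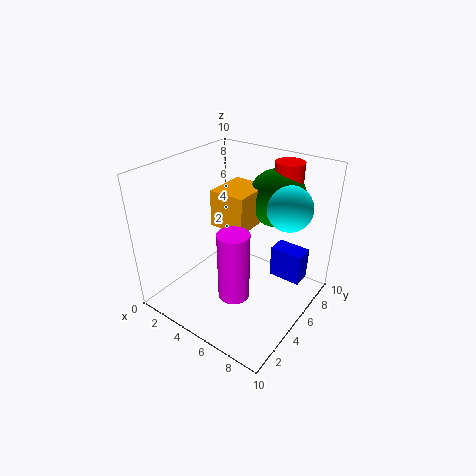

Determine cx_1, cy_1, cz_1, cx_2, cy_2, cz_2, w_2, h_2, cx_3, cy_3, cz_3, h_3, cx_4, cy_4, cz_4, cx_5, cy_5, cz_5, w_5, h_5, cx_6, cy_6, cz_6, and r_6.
cx_1 = 6.5, cy_1 = 7.5, cz_1 = 7.5, cx_2 = 6, cy_2 = 8, cz_2 = 0.5, w_2 = 2.5, h_2 = 2.5, cx_3 = 7, cy_3 = 8, cz_3 = 7.5, h_3 = 2.5, cx_4 = 8, cy_4 = 6.5, cz_4 = 7.5, cx_5 = 3.5, cy_5 = 4, cz_5 = 6, w_5 = 2.5, h_5 = 2.5, cx_6 = 6.5, cy_6 = 2.5, cz_6 = 2.5, r_6 = 1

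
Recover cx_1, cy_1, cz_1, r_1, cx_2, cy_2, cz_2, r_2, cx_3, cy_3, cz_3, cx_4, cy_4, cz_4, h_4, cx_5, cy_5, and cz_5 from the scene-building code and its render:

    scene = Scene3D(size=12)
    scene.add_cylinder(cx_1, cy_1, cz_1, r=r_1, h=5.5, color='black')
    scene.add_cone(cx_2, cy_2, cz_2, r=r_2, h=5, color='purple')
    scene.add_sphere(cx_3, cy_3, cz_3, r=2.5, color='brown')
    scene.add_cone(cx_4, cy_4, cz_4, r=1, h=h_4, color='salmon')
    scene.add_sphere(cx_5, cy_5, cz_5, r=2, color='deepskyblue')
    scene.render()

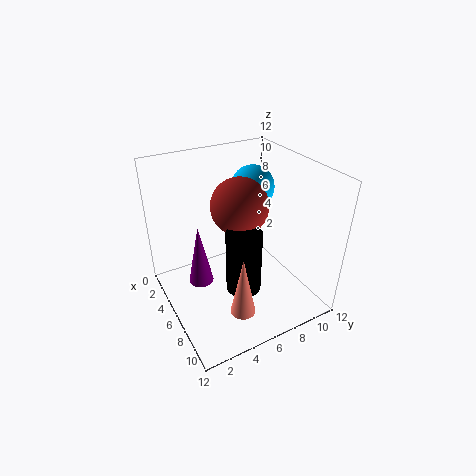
cx_1 = 7
cy_1 = 6
cz_1 = 1.5
r_1 = 1.5
cx_2 = 6
cy_2 = 2.5
cz_2 = 3
r_2 = 1
cx_3 = 4.5
cy_3 = 7
cz_3 = 8
cx_4 = 9.5
cy_4 = 4.5
cz_4 = 1.5
h_4 = 5
cx_5 = 2.5
cy_5 = 9.5
cz_5 = 8.5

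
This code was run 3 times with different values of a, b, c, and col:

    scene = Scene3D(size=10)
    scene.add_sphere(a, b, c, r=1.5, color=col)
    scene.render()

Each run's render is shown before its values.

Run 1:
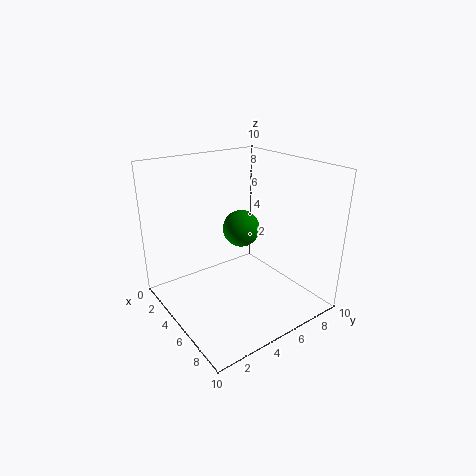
a = 2; b = 7.5; c = 4; col = 'green'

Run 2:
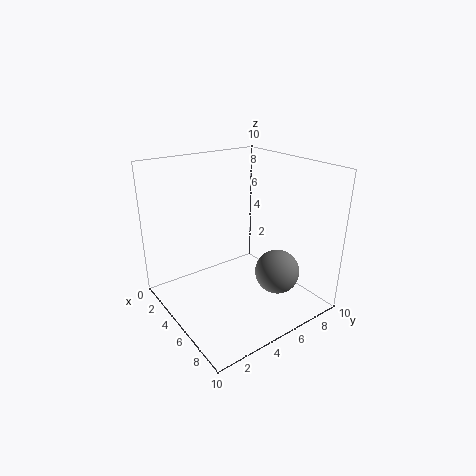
a = 7.5; b = 6.5; c = 3; col = 'gray'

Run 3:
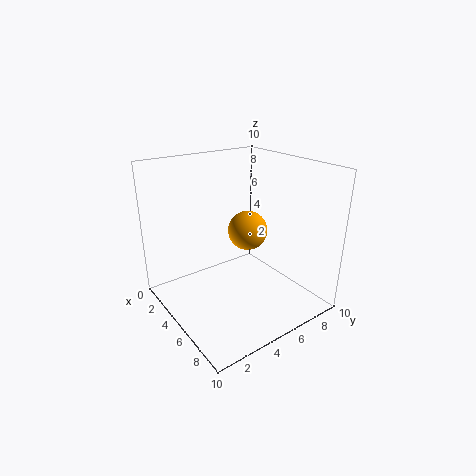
a = 3.5; b = 7; c = 4.5; col = 'orange'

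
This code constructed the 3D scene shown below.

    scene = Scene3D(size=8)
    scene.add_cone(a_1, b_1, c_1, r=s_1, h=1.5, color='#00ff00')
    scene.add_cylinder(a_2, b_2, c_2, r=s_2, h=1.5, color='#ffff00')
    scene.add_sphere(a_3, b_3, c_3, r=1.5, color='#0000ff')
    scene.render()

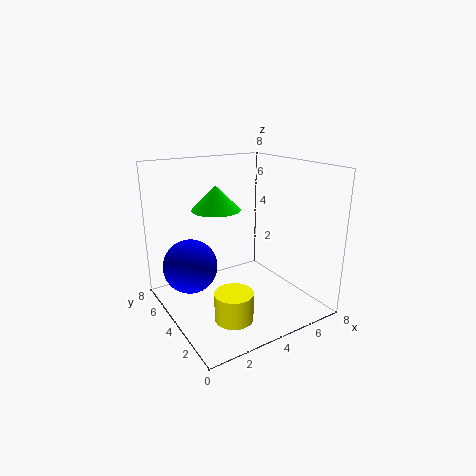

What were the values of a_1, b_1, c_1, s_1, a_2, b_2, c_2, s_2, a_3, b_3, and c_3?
a_1 = 4, b_1 = 6.5, c_1 = 5, s_1 = 1.5, a_2 = 2.5, b_2 = 2, c_2 = 0.5, s_2 = 1, a_3 = 1.5, b_3 = 5, c_3 = 2.5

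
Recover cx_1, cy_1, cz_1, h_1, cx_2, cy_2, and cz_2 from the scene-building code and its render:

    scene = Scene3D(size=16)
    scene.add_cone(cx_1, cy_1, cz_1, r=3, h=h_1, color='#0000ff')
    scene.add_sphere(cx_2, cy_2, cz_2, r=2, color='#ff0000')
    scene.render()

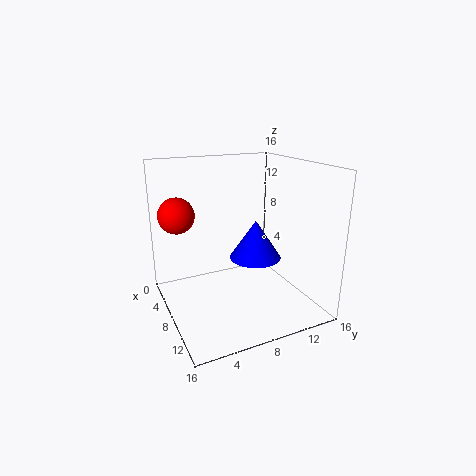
cx_1 = 7.5, cy_1 = 10.5, cz_1 = 5, h_1 = 4.5, cx_2 = 5, cy_2 = 2, cz_2 = 10.5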